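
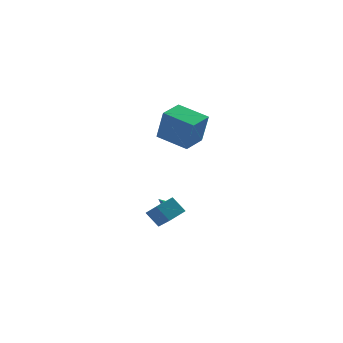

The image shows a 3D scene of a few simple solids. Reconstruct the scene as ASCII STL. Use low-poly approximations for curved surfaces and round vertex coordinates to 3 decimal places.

solid 
facet normal -0.835 -0.482 -0.267
outer loop
vertex -2.411 -0.243 -2.725
vertex -2.792 1.031 -3.832
vertex -1.77 -0.847 -3.64
endloop
endfacet
facet normal 0.220 -0.736 0.640
outer loop
vertex -0.668 -0.211 -3.288
vertex -2.411 -0.243 -2.725
vertex -1.77 -0.847 -3.64
endloop
endfacet
facet normal -0.835 -0.482 -0.267
outer loop
vertex -1.77 -0.847 -3.64
vertex -2.792 1.031 -3.832
vertex -2.151 0.427 -4.747
endloop
endfacet
facet normal 0.505 -0.475 -0.721
outer loop
vertex -2.151 0.427 -4.747
vertex -0.668 -0.211 -3.288
vertex -1.77 -0.847 -3.64
endloop
endfacet
facet normal -0.505 0.475 0.721
outer loop
vertex -2.411 -0.243 -2.725
vertex -1.69 1.667 -3.48
vertex -2.792 1.031 -3.832
endloop
endfacet
facet normal 0.220 -0.736 0.640
outer loop
vertex -1.309 0.393 -2.373
vertex -2.411 -0.243 -2.725
vertex -0.668 -0.211 -3.288
endloop
endfacet
facet normal -0.505 0.475 0.721
outer loop
vertex -1.309 0.393 -2.373
vertex -1.69 1.667 -3.48
vertex -2.411 -0.243 -2.725
endloop
endfacet
facet normal -0.220 0.736 -0.640
outer loop
vertex -2.792 1.031 -3.832
vertex -1.69 1.667 -3.48
vertex -2.151 0.427 -4.747
endloop
endfacet
facet normal 0.505 -0.475 -0.721
outer loop
vertex -1.049 1.063 -4.395
vertex -0.668 -0.211 -3.288
vertex -2.151 0.427 -4.747
endloop
endfacet
facet normal -0.220 0.736 -0.640
outer loop
vertex -2.151 0.427 -4.747
vertex -1.69 1.667 -3.48
vertex -1.049 1.063 -4.395
endloop
endfacet
facet normal 0.835 0.482 0.267
outer loop
vertex -1.049 1.063 -4.395
vertex -1.309 0.393 -2.373
vertex -0.668 -0.211 -3.288
endloop
endfacet
facet normal 0.835 0.482 0.267
outer loop
vertex -1.69 1.667 -3.48
vertex -1.309 0.393 -2.373
vertex -1.049 1.063 -4.395
endloop
endfacet
facet normal -0.688 0.684 0.244
outer loop
vertex -2.038 -0.385 4.994
vertex -0.862 0.769 5.074
vertex -2.329 0.054 2.94
endloop
endfacet
facet normal -0.713 -0.700 -0.049
outer loop
vertex -0.878 -1.389 2.426
vertex -2.038 -0.385 4.994
vertex -2.329 0.054 2.94
endloop
endfacet
facet normal -0.687 0.684 0.243
outer loop
vertex -2.329 0.054 2.94
vertex -0.862 0.769 5.074
vertex -1.152 1.208 3.02
endloop
endfacet
facet normal -0.137 0.207 -0.969
outer loop
vertex -1.152 1.208 3.02
vertex -0.878 -1.389 2.426
vertex -2.329 0.054 2.94
endloop
endfacet
facet normal 0.137 -0.207 0.969
outer loop
vertex -2.038 -0.385 4.994
vertex 0.589 -0.674 4.56
vertex -0.862 0.769 5.074
endloop
endfacet
facet normal -0.713 -0.699 -0.049
outer loop
vertex -0.588 -1.828 4.48
vertex -2.038 -0.385 4.994
vertex -0.878 -1.389 2.426
endloop
endfacet
facet normal 0.137 -0.207 0.969
outer loop
vertex -0.588 -1.828 4.48
vertex 0.589 -0.674 4.56
vertex -2.038 -0.385 4.994
endloop
endfacet
facet normal 0.713 0.700 0.049
outer loop
vertex -0.862 0.769 5.074
vertex 0.589 -0.674 4.56
vertex -1.152 1.208 3.02
endloop
endfacet
facet normal -0.137 0.207 -0.969
outer loop
vertex 0.298 -0.235 2.506
vertex -0.878 -1.389 2.426
vertex -1.152 1.208 3.02
endloop
endfacet
facet normal 0.713 0.699 0.048
outer loop
vertex -1.152 1.208 3.02
vertex 0.589 -0.674 4.56
vertex 0.298 -0.235 2.506
endloop
endfacet
facet normal 0.688 -0.684 -0.243
outer loop
vertex 0.298 -0.235 2.506
vertex -0.588 -1.828 4.48
vertex -0.878 -1.389 2.426
endloop
endfacet
facet normal 0.687 -0.684 -0.244
outer loop
vertex 0.589 -0.674 4.56
vertex -0.588 -1.828 4.48
vertex 0.298 -0.235 2.506
endloop
endfacet
facet normal 0.628 -0.526 -0.574
outer loop
vertex -0.712 2.396 -4.192
vertex -1.017 2.001 -4.164
vertex -0.972 2.392 -4.473
endloop
endfacet
facet normal 0.098 0.990 -0.104
outer loop
vertex -0.712 2.396 -4.192
vertex -0.972 2.392 -4.473
vertex -1.683 2.559 -3.556
endloop
endfacet
facet normal 0.629 -0.525 -0.573
outer loop
vertex -0.972 2.392 -4.473
vertex -1.017 2.001 -4.164
vertex -1.258 2.159 -4.573
endloop
endfacet
facet normal -0.445 0.754 -0.483
outer loop
vertex -0.972 2.392 -4.473
vertex -1.258 2.159 -4.573
vertex -1.683 2.559 -3.556
endloop
endfacet
facet normal 0.627 -0.527 -0.573
outer loop
vertex -1.258 2.159 -4.573
vertex -1.017 2.001 -4.164
vertex -1.404 1.833 -4.433
endloop
endfacet
facet normal -0.873 0.201 -0.444
outer loop
vertex -1.258 2.159 -4.573
vertex -1.404 1.833 -4.433
vertex -1.683 2.559 -3.556
endloop
endfacet
facet normal 0.627 -0.527 -0.574
outer loop
vertex -1.404 1.833 -4.433
vertex -1.017 2.001 -4.164
vertex -1.323 1.606 -4.136
endloop
endfacet
facet normal -0.937 -0.348 -0.010
outer loop
vertex -1.404 1.833 -4.433
vertex -1.323 1.606 -4.136
vertex -1.683 2.559 -3.556
endloop
endfacet
facet normal 0.628 -0.527 -0.573
outer loop
vertex -1.323 1.606 -4.136
vertex -1.017 2.001 -4.164
vertex -1.063 1.61 -3.855
endloop
endfacet
facet normal -0.600 -0.569 0.563
outer loop
vertex -1.323 1.606 -4.136
vertex -1.063 1.61 -3.855
vertex -1.683 2.559 -3.556
endloop
endfacet
facet normal 0.627 -0.527 -0.573
outer loop
vertex -1.063 1.61 -3.855
vertex -1.017 2.001 -4.164
vertex -0.776 1.843 -3.755
endloop
endfacet
facet normal -0.057 -0.334 0.941
outer loop
vertex -1.063 1.61 -3.855
vertex -0.776 1.843 -3.755
vertex -1.683 2.559 -3.556
endloop
endfacet
facet normal 0.628 -0.526 -0.573
outer loop
vertex -0.776 1.843 -3.755
vertex -1.017 2.001 -4.164
vertex -0.631 2.169 -3.895
endloop
endfacet
facet normal 0.372 0.221 0.901
outer loop
vertex -0.776 1.843 -3.755
vertex -0.631 2.169 -3.895
vertex -1.683 2.559 -3.556
endloop
endfacet
facet normal 0.628 -0.526 -0.573
outer loop
vertex -0.631 2.169 -3.895
vertex -1.017 2.001 -4.164
vertex -0.712 2.396 -4.192
endloop
endfacet
facet normal 0.436 0.768 0.468
outer loop
vertex -0.631 2.169 -3.895
vertex -0.712 2.396 -4.192
vertex -1.683 2.559 -3.556
endloop
endfacet

endsolid


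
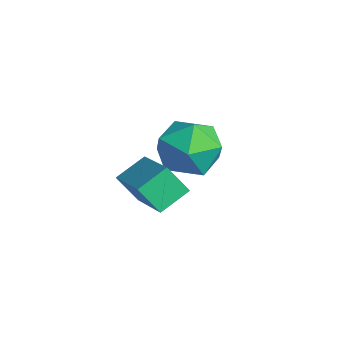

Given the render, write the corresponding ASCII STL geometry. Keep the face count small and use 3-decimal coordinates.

solid 
facet normal -0.388 -0.469 0.793
outer loop
vertex 1.724 0.927 2.211
vertex 0.157 0.988 1.48
vertex 1.89 0.062 1.781
endloop
endfacet
facet normal 0.906 -0.036 0.422
outer loop
vertex 2.263 0.512 1.02
vertex 1.724 0.927 2.211
vertex 1.89 0.062 1.781
endloop
endfacet
facet normal -0.388 -0.469 0.793
outer loop
vertex 1.89 0.062 1.781
vertex 0.157 0.988 1.48
vertex 0.324 0.123 1.05
endloop
endfacet
facet normal 0.170 -0.883 -0.438
outer loop
vertex 0.324 0.123 1.05
vertex 2.263 0.512 1.02
vertex 1.89 0.062 1.781
endloop
endfacet
facet normal -0.170 0.883 0.438
outer loop
vertex 1.724 0.927 2.211
vertex 0.53 1.438 0.719
vertex 0.157 0.988 1.48
endloop
endfacet
facet normal 0.906 -0.035 0.422
outer loop
vertex 2.096 1.377 1.45
vertex 1.724 0.927 2.211
vertex 2.263 0.512 1.02
endloop
endfacet
facet normal -0.170 0.882 0.439
outer loop
vertex 2.096 1.377 1.45
vertex 0.53 1.438 0.719
vertex 1.724 0.927 2.211
endloop
endfacet
facet normal -0.905 0.035 -0.423
outer loop
vertex 0.157 0.988 1.48
vertex 0.53 1.438 0.719
vertex 0.324 0.123 1.05
endloop
endfacet
facet normal 0.170 -0.882 -0.439
outer loop
vertex 0.696 0.573 0.289
vertex 2.263 0.512 1.02
vertex 0.324 0.123 1.05
endloop
endfacet
facet normal -0.906 0.036 -0.422
outer loop
vertex 0.324 0.123 1.05
vertex 0.53 1.438 0.719
vertex 0.696 0.573 0.289
endloop
endfacet
facet normal 0.388 0.469 -0.793
outer loop
vertex 0.696 0.573 0.289
vertex 2.096 1.377 1.45
vertex 2.263 0.512 1.02
endloop
endfacet
facet normal 0.389 0.469 -0.793
outer loop
vertex 0.53 1.438 0.719
vertex 2.096 1.377 1.45
vertex 0.696 0.573 0.289
endloop
endfacet
facet normal 0.213 0.975 0.067
outer loop
vertex -1.087 3.692 -0.322
vertex -1.562 3.731 0.615
vertex -0.535 3.511 0.555
endloop
endfacet
facet normal 0.708 0.632 -0.315
outer loop
vertex -1.087 3.692 -0.322
vertex -0.535 3.511 0.555
vertex -0.38 2.913 -0.296
endloop
endfacet
facet normal 0.382 0.318 -0.868
outer loop
vertex -1.087 3.692 -0.322
vertex -0.38 2.913 -0.296
vertex -1.311 2.763 -0.761
endloop
endfacet
facet normal -0.314 0.466 -0.827
outer loop
vertex -1.087 3.692 -0.322
vertex -1.311 2.763 -0.761
vertex -2.041 3.269 -0.198
endloop
endfacet
facet normal -0.419 0.873 -0.249
outer loop
vertex -1.087 3.692 -0.322
vertex -2.041 3.269 -0.198
vertex -1.562 3.731 0.615
endloop
endfacet
facet normal 0.988 0.120 0.096
outer loop
vertex -0.38 2.913 -0.296
vertex -0.535 3.511 0.555
vertex -0.419 2.471 0.658
endloop
endfacet
facet normal 0.186 0.675 0.713
outer loop
vertex -0.535 3.511 0.555
vertex -1.562 3.731 0.615
vertex -1.149 2.977 1.221
endloop
endfacet
facet normal -0.836 0.510 0.202
outer loop
vertex -1.562 3.731 0.615
vertex -2.041 3.269 -0.198
vertex -2.08 2.827 0.756
endloop
endfacet
facet normal -0.666 -0.147 -0.732
outer loop
vertex -2.041 3.269 -0.198
vertex -1.311 2.763 -0.761
vertex -1.925 2.229 -0.095
endloop
endfacet
facet normal 0.461 -0.389 -0.798
outer loop
vertex -1.311 2.763 -0.761
vertex -0.38 2.913 -0.296
vertex -0.898 2.009 -0.155
endloop
endfacet
facet normal 0.314 -0.466 0.827
outer loop
vertex -1.373 2.048 0.782
vertex -0.419 2.471 0.658
vertex -1.149 2.977 1.221
endloop
endfacet
facet normal -0.382 -0.318 0.868
outer loop
vertex -1.373 2.048 0.782
vertex -1.149 2.977 1.221
vertex -2.08 2.827 0.756
endloop
endfacet
facet normal -0.708 -0.632 0.315
outer loop
vertex -1.373 2.048 0.782
vertex -2.08 2.827 0.756
vertex -1.925 2.229 -0.095
endloop
endfacet
facet normal -0.213 -0.975 -0.067
outer loop
vertex -1.373 2.048 0.782
vertex -1.925 2.229 -0.095
vertex -0.898 2.009 -0.155
endloop
endfacet
facet normal 0.419 -0.873 0.249
outer loop
vertex -1.373 2.048 0.782
vertex -0.898 2.009 -0.155
vertex -0.419 2.471 0.658
endloop
endfacet
facet normal 0.666 0.147 0.732
outer loop
vertex -1.149 2.977 1.221
vertex -0.419 2.471 0.658
vertex -0.535 3.511 0.555
endloop
endfacet
facet normal -0.461 0.389 0.798
outer loop
vertex -2.08 2.827 0.756
vertex -1.149 2.977 1.221
vertex -1.562 3.731 0.615
endloop
endfacet
facet normal -0.988 -0.120 -0.096
outer loop
vertex -1.925 2.229 -0.095
vertex -2.08 2.827 0.756
vertex -2.041 3.269 -0.198
endloop
endfacet
facet normal -0.186 -0.675 -0.713
outer loop
vertex -0.898 2.009 -0.155
vertex -1.925 2.229 -0.095
vertex -1.311 2.763 -0.761
endloop
endfacet
facet normal 0.836 -0.510 -0.202
outer loop
vertex -0.419 2.471 0.658
vertex -0.898 2.009 -0.155
vertex -0.38 2.913 -0.296
endloop
endfacet

endsolid


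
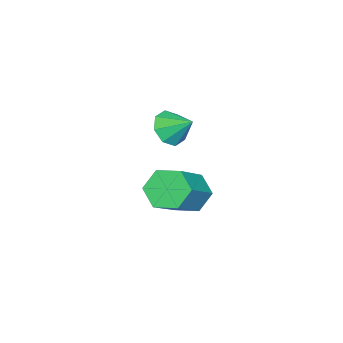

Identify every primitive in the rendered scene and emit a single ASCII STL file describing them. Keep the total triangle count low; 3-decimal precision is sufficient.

solid 
facet normal -0.136 -0.801 -0.583
outer loop
vertex -3.501 1.421 -0.542
vertex -3.9 1.051 0.059
vertex -4.11 1.535 -0.556
endloop
endfacet
facet normal 0.179 0.912 -0.370
outer loop
vertex -3.501 1.421 -0.542
vertex -4.11 1.535 -0.556
vertex -3.74 1.989 0.741
endloop
endfacet
facet normal -0.137 -0.801 -0.583
outer loop
vertex -4.11 1.535 -0.556
vertex -3.9 1.051 0.059
vertex -4.596 1.366 -0.21
endloop
endfacet
facet normal -0.437 0.881 -0.184
outer loop
vertex -4.11 1.535 -0.556
vertex -4.596 1.366 -0.21
vertex -3.74 1.989 0.741
endloop
endfacet
facet normal -0.137 -0.801 -0.583
outer loop
vertex -4.596 1.366 -0.21
vertex -3.9 1.051 0.059
vertex -4.674 1.013 0.293
endloop
endfacet
facet normal -0.754 0.587 0.295
outer loop
vertex -4.596 1.366 -0.21
vertex -4.674 1.013 0.293
vertex -3.74 1.989 0.741
endloop
endfacet
facet normal -0.137 -0.800 -0.583
outer loop
vertex -4.674 1.013 0.293
vertex -3.9 1.051 0.059
vertex -4.299 0.682 0.659
endloop
endfacet
facet normal -0.587 0.202 0.784
outer loop
vertex -4.674 1.013 0.293
vertex -4.299 0.682 0.659
vertex -3.74 1.989 0.741
endloop
endfacet
facet normal -0.135 -0.801 -0.583
outer loop
vertex -4.299 0.682 0.659
vertex -3.9 1.051 0.059
vertex -3.689 0.568 0.674
endloop
endfacet
facet normal -0.034 -0.048 0.998
outer loop
vertex -4.299 0.682 0.659
vertex -3.689 0.568 0.674
vertex -3.74 1.989 0.741
endloop
endfacet
facet normal -0.136 -0.801 -0.583
outer loop
vertex -3.689 0.568 0.674
vertex -3.9 1.051 0.059
vertex -3.203 0.737 0.328
endloop
endfacet
facet normal 0.584 -0.017 0.812
outer loop
vertex -3.689 0.568 0.674
vertex -3.203 0.737 0.328
vertex -3.74 1.989 0.741
endloop
endfacet
facet normal -0.136 -0.801 -0.583
outer loop
vertex -3.203 0.737 0.328
vertex -3.9 1.051 0.059
vertex -3.125 1.09 -0.175
endloop
endfacet
facet normal 0.901 0.276 0.334
outer loop
vertex -3.203 0.737 0.328
vertex -3.125 1.09 -0.175
vertex -3.74 1.989 0.741
endloop
endfacet
facet normal -0.136 -0.801 -0.583
outer loop
vertex -3.125 1.09 -0.175
vertex -3.9 1.051 0.059
vertex -3.501 1.421 -0.542
endloop
endfacet
facet normal 0.734 0.661 -0.156
outer loop
vertex -3.125 1.09 -0.175
vertex -3.501 1.421 -0.542
vertex -3.74 1.989 0.741
endloop
endfacet
facet normal -0.794 0.031 -0.607
outer loop
vertex -0.671 3.501 -1.49
vertex -1.085 2.933 -0.977
vertex -1.163 3.788 -0.832
endloop
endfacet
facet normal 0.224 0.944 -0.244
outer loop
vertex -0.671 3.501 -1.49
vertex -1.163 3.788 -0.832
vertex 1.02 3.434 -0.196
endloop
endfacet
facet normal 0.224 0.944 -0.244
outer loop
vertex 1.02 3.434 -0.196
vertex -1.163 3.788 -0.832
vertex 0.528 3.721 0.462
endloop
endfacet
facet normal 0.794 -0.032 0.607
outer loop
vertex 1.02 3.434 -0.196
vertex 0.528 3.721 0.462
vertex 0.605 2.867 0.317
endloop
endfacet
facet normal -0.794 0.031 -0.607
outer loop
vertex -1.163 3.788 -0.832
vertex -1.085 2.933 -0.977
vertex -1.577 3.22 -0.319
endloop
endfacet
facet normal -0.378 0.757 0.533
outer loop
vertex -1.163 3.788 -0.832
vertex -1.577 3.22 -0.319
vertex 0.528 3.721 0.462
endloop
endfacet
facet normal -0.378 0.757 0.533
outer loop
vertex 0.528 3.721 0.462
vertex -1.577 3.22 -0.319
vertex 0.113 3.153 0.975
endloop
endfacet
facet normal 0.794 -0.032 0.607
outer loop
vertex 0.528 3.721 0.462
vertex 0.113 3.153 0.975
vertex 0.605 2.867 0.317
endloop
endfacet
facet normal -0.794 0.032 -0.607
outer loop
vertex -1.577 3.22 -0.319
vertex -1.085 2.933 -0.977
vertex -1.5 2.366 -0.464
endloop
endfacet
facet normal -0.602 -0.186 0.777
outer loop
vertex -1.577 3.22 -0.319
vertex -1.5 2.366 -0.464
vertex 0.113 3.153 0.975
endloop
endfacet
facet normal -0.602 -0.187 0.777
outer loop
vertex 0.113 3.153 0.975
vertex -1.5 2.366 -0.464
vertex 0.191 2.299 0.83
endloop
endfacet
facet normal 0.794 -0.031 0.607
outer loop
vertex 0.113 3.153 0.975
vertex 0.191 2.299 0.83
vertex 0.605 2.867 0.317
endloop
endfacet
facet normal -0.794 0.032 -0.607
outer loop
vertex -1.5 2.366 -0.464
vertex -1.085 2.933 -0.977
vertex -1.008 2.079 -1.122
endloop
endfacet
facet normal -0.224 -0.944 0.244
outer loop
vertex -1.5 2.366 -0.464
vertex -1.008 2.079 -1.122
vertex 0.191 2.299 0.83
endloop
endfacet
facet normal -0.224 -0.944 0.244
outer loop
vertex 0.191 2.299 0.83
vertex -1.008 2.079 -1.122
vertex 0.683 2.012 0.172
endloop
endfacet
facet normal 0.794 -0.031 0.607
outer loop
vertex 0.191 2.299 0.83
vertex 0.683 2.012 0.172
vertex 0.605 2.867 0.317
endloop
endfacet
facet normal -0.794 0.032 -0.607
outer loop
vertex -1.008 2.079 -1.122
vertex -1.085 2.933 -0.977
vertex -0.593 2.647 -1.635
endloop
endfacet
facet normal 0.378 -0.757 -0.533
outer loop
vertex -1.008 2.079 -1.122
vertex -0.593 2.647 -1.635
vertex 0.683 2.012 0.172
endloop
endfacet
facet normal 0.378 -0.757 -0.533
outer loop
vertex 0.683 2.012 0.172
vertex -0.593 2.647 -1.635
vertex 1.097 2.58 -0.341
endloop
endfacet
facet normal 0.794 -0.031 0.607
outer loop
vertex 0.683 2.012 0.172
vertex 1.097 2.58 -0.341
vertex 0.605 2.867 0.317
endloop
endfacet
facet normal -0.794 0.031 -0.607
outer loop
vertex -0.593 2.647 -1.635
vertex -1.085 2.933 -0.977
vertex -0.671 3.501 -1.49
endloop
endfacet
facet normal 0.602 0.187 -0.776
outer loop
vertex -0.593 2.647 -1.635
vertex -0.671 3.501 -1.49
vertex 1.097 2.58 -0.341
endloop
endfacet
facet normal 0.602 0.186 -0.777
outer loop
vertex 1.097 2.58 -0.341
vertex -0.671 3.501 -1.49
vertex 1.02 3.434 -0.196
endloop
endfacet
facet normal 0.794 -0.032 0.607
outer loop
vertex 1.097 2.58 -0.341
vertex 1.02 3.434 -0.196
vertex 0.605 2.867 0.317
endloop
endfacet

endsolid


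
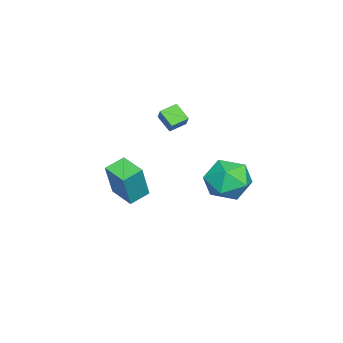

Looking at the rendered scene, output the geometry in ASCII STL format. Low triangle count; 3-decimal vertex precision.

solid 
facet normal -0.771 -0.509 0.383
outer loop
vertex -0.857 3.135 -0.61
vertex -0.322 2.061 -0.962
vertex -0.078 2.54 0.167
endloop
endfacet
facet normal -0.664 0.098 0.741
outer loop
vertex -0.857 3.135 -0.61
vertex -0.078 2.54 0.167
vertex -0.019 3.785 0.055
endloop
endfacet
facet normal -0.717 0.639 0.278
outer loop
vertex -0.857 3.135 -0.61
vertex -0.019 3.785 0.055
vertex -0.226 4.075 -1.144
endloop
endfacet
facet normal -0.856 0.367 -0.366
outer loop
vertex -0.857 3.135 -0.61
vertex -0.226 4.075 -1.144
vertex -0.414 3.009 -1.773
endloop
endfacet
facet normal -0.889 -0.344 -0.301
outer loop
vertex -0.857 3.135 -0.61
vertex -0.414 3.009 -1.773
vertex -0.322 2.061 -0.962
endloop
endfacet
facet normal 0.002 0.089 0.996
outer loop
vertex -0.019 3.785 0.055
vertex -0.078 2.54 0.167
vertex 1.034 3.111 0.113
endloop
endfacet
facet normal -0.171 -0.893 0.416
outer loop
vertex -0.078 2.54 0.167
vertex -0.322 2.061 -0.962
vertex 0.846 2.045 -0.516
endloop
endfacet
facet normal -0.363 -0.626 -0.690
outer loop
vertex -0.322 2.061 -0.962
vertex -0.414 3.009 -1.773
vertex 0.639 2.335 -1.715
endloop
endfacet
facet normal -0.307 0.523 -0.795
outer loop
vertex -0.414 3.009 -1.773
vertex -0.226 4.075 -1.144
vertex 0.698 3.58 -1.827
endloop
endfacet
facet normal -0.081 0.965 0.248
outer loop
vertex -0.226 4.075 -1.144
vertex -0.019 3.785 0.055
vertex 0.942 4.059 -0.698
endloop
endfacet
facet normal 0.856 -0.367 0.366
outer loop
vertex 1.477 2.985 -1.05
vertex 1.034 3.111 0.113
vertex 0.846 2.045 -0.516
endloop
endfacet
facet normal 0.717 -0.639 -0.278
outer loop
vertex 1.477 2.985 -1.05
vertex 0.846 2.045 -0.516
vertex 0.639 2.335 -1.715
endloop
endfacet
facet normal 0.664 -0.098 -0.741
outer loop
vertex 1.477 2.985 -1.05
vertex 0.639 2.335 -1.715
vertex 0.698 3.58 -1.827
endloop
endfacet
facet normal 0.771 0.509 -0.383
outer loop
vertex 1.477 2.985 -1.05
vertex 0.698 3.58 -1.827
vertex 0.942 4.059 -0.698
endloop
endfacet
facet normal 0.889 0.344 0.301
outer loop
vertex 1.477 2.985 -1.05
vertex 0.942 4.059 -0.698
vertex 1.034 3.111 0.113
endloop
endfacet
facet normal 0.307 -0.523 0.795
outer loop
vertex 0.846 2.045 -0.516
vertex 1.034 3.111 0.113
vertex -0.078 2.54 0.167
endloop
endfacet
facet normal 0.081 -0.965 -0.248
outer loop
vertex 0.639 2.335 -1.715
vertex 0.846 2.045 -0.516
vertex -0.322 2.061 -0.962
endloop
endfacet
facet normal -0.002 -0.089 -0.996
outer loop
vertex 0.698 3.58 -1.827
vertex 0.639 2.335 -1.715
vertex -0.414 3.009 -1.773
endloop
endfacet
facet normal 0.171 0.893 -0.416
outer loop
vertex 0.942 4.059 -0.698
vertex 0.698 3.58 -1.827
vertex -0.226 4.075 -1.144
endloop
endfacet
facet normal 0.363 0.626 0.690
outer loop
vertex 1.034 3.111 0.113
vertex 0.942 4.059 -0.698
vertex -0.019 3.785 0.055
endloop
endfacet
facet normal -0.651 0.704 0.286
outer loop
vertex -2.984 -0.229 1.524
vertex -2.386 0.032 2.242
vertex -2.526 0.449 0.898
endloop
endfacet
facet normal -0.616 -0.268 -0.741
outer loop
vertex -1.934 -0.192 0.638
vertex -2.984 -0.229 1.524
vertex -2.526 0.449 0.898
endloop
endfacet
facet normal -0.650 0.704 0.286
outer loop
vertex -2.526 0.449 0.898
vertex -2.386 0.032 2.242
vertex -1.928 0.709 1.616
endloop
endfacet
facet normal 0.445 0.657 -0.608
outer loop
vertex -1.928 0.709 1.616
vertex -1.934 -0.192 0.638
vertex -2.526 0.449 0.898
endloop
endfacet
facet normal -0.444 -0.657 0.609
outer loop
vertex -2.984 -0.229 1.524
vertex -1.794 -0.609 1.982
vertex -2.386 0.032 2.242
endloop
endfacet
facet normal -0.616 -0.269 -0.741
outer loop
vertex -2.392 -0.869 1.264
vertex -2.984 -0.229 1.524
vertex -1.934 -0.192 0.638
endloop
endfacet
facet normal -0.444 -0.658 0.608
outer loop
vertex -2.392 -0.869 1.264
vertex -1.794 -0.609 1.982
vertex -2.984 -0.229 1.524
endloop
endfacet
facet normal 0.616 0.268 0.741
outer loop
vertex -2.386 0.032 2.242
vertex -1.794 -0.609 1.982
vertex -1.928 0.709 1.616
endloop
endfacet
facet normal 0.444 0.658 -0.609
outer loop
vertex -1.336 0.069 1.356
vertex -1.934 -0.192 0.638
vertex -1.928 0.709 1.616
endloop
endfacet
facet normal 0.616 0.268 0.741
outer loop
vertex -1.928 0.709 1.616
vertex -1.794 -0.609 1.982
vertex -1.336 0.069 1.356
endloop
endfacet
facet normal 0.650 -0.704 -0.286
outer loop
vertex -1.336 0.069 1.356
vertex -2.392 -0.869 1.264
vertex -1.934 -0.192 0.638
endloop
endfacet
facet normal 0.650 -0.704 -0.287
outer loop
vertex -1.794 -0.609 1.982
vertex -2.392 -0.869 1.264
vertex -1.336 0.069 1.356
endloop
endfacet
facet normal -0.736 0.607 0.301
outer loop
vertex -3.969 -2.972 -2.665
vertex -3.117 -1.832 -2.88
vertex -4.677 -2.825 -4.69
endloop
endfacet
facet normal -0.591 -0.793 0.149
outer loop
vertex -3.823 -3.528 -5.04
vertex -3.969 -2.972 -2.665
vertex -4.677 -2.825 -4.69
endloop
endfacet
facet normal -0.736 0.606 0.302
outer loop
vertex -4.677 -2.825 -4.69
vertex -3.117 -1.832 -2.88
vertex -3.825 -1.684 -4.905
endloop
endfacet
facet normal -0.329 0.069 -0.942
outer loop
vertex -3.825 -1.684 -4.905
vertex -3.823 -3.528 -5.04
vertex -4.677 -2.825 -4.69
endloop
endfacet
facet normal 0.329 -0.069 0.942
outer loop
vertex -3.969 -2.972 -2.665
vertex -2.263 -2.535 -3.23
vertex -3.117 -1.832 -2.88
endloop
endfacet
facet normal -0.592 -0.792 0.149
outer loop
vertex -3.115 -3.676 -3.015
vertex -3.969 -2.972 -2.665
vertex -3.823 -3.528 -5.04
endloop
endfacet
facet normal 0.329 -0.069 0.942
outer loop
vertex -3.115 -3.676 -3.015
vertex -2.263 -2.535 -3.23
vertex -3.969 -2.972 -2.665
endloop
endfacet
facet normal 0.591 0.793 -0.149
outer loop
vertex -3.117 -1.832 -2.88
vertex -2.263 -2.535 -3.23
vertex -3.825 -1.684 -4.905
endloop
endfacet
facet normal -0.329 0.069 -0.942
outer loop
vertex -2.971 -2.388 -5.255
vertex -3.823 -3.528 -5.04
vertex -3.825 -1.684 -4.905
endloop
endfacet
facet normal 0.592 0.792 -0.149
outer loop
vertex -3.825 -1.684 -4.905
vertex -2.263 -2.535 -3.23
vertex -2.971 -2.388 -5.255
endloop
endfacet
facet normal 0.736 -0.607 -0.302
outer loop
vertex -2.971 -2.388 -5.255
vertex -3.115 -3.676 -3.015
vertex -3.823 -3.528 -5.04
endloop
endfacet
facet normal 0.736 -0.606 -0.301
outer loop
vertex -2.263 -2.535 -3.23
vertex -3.115 -3.676 -3.015
vertex -2.971 -2.388 -5.255
endloop
endfacet

endsolid


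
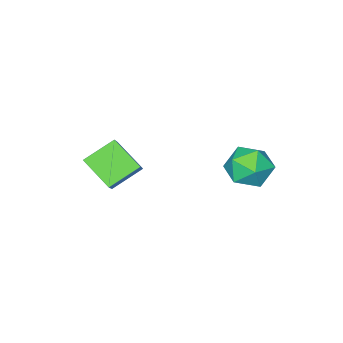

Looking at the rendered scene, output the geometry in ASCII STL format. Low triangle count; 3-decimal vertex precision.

solid 
facet normal 0.040 0.999 -0.033
outer loop
vertex -1.79 4.248 -2.134
vertex -2.566 4.307 -1.292
vertex -1.448 4.27 -1.04
endloop
endfacet
facet normal 0.666 0.712 -0.223
outer loop
vertex -1.79 4.248 -2.134
vertex -1.448 4.27 -1.04
vertex -0.941 3.562 -1.785
endloop
endfacet
facet normal 0.552 0.285 -0.784
outer loop
vertex -1.79 4.248 -2.134
vertex -0.941 3.562 -1.785
vertex -1.745 3.162 -2.497
endloop
endfacet
facet normal -0.144 0.308 -0.940
outer loop
vertex -1.79 4.248 -2.134
vertex -1.745 3.162 -2.497
vertex -2.749 3.622 -2.192
endloop
endfacet
facet normal -0.460 0.749 -0.477
outer loop
vertex -1.79 4.248 -2.134
vertex -2.749 3.622 -2.192
vertex -2.566 4.307 -1.292
endloop
endfacet
facet normal 0.897 0.308 0.318
outer loop
vertex -0.941 3.562 -1.785
vertex -1.448 4.27 -1.04
vertex -1.191 3.198 -0.728
endloop
endfacet
facet normal -0.115 0.772 0.626
outer loop
vertex -1.448 4.27 -1.04
vertex -2.566 4.307 -1.292
vertex -2.195 3.658 -0.423
endloop
endfacet
facet normal -0.925 0.368 -0.092
outer loop
vertex -2.566 4.307 -1.292
vertex -2.749 3.622 -2.192
vertex -2.999 3.258 -1.135
endloop
endfacet
facet normal -0.414 -0.344 -0.843
outer loop
vertex -2.749 3.622 -2.192
vertex -1.745 3.162 -2.497
vertex -2.492 2.55 -1.88
endloop
endfacet
facet normal 0.712 -0.382 -0.589
outer loop
vertex -1.745 3.162 -2.497
vertex -0.941 3.562 -1.785
vertex -1.374 2.513 -1.628
endloop
endfacet
facet normal 0.144 -0.308 0.940
outer loop
vertex -2.15 2.572 -0.786
vertex -1.191 3.198 -0.728
vertex -2.195 3.658 -0.423
endloop
endfacet
facet normal -0.552 -0.285 0.784
outer loop
vertex -2.15 2.572 -0.786
vertex -2.195 3.658 -0.423
vertex -2.999 3.258 -1.135
endloop
endfacet
facet normal -0.666 -0.712 0.223
outer loop
vertex -2.15 2.572 -0.786
vertex -2.999 3.258 -1.135
vertex -2.492 2.55 -1.88
endloop
endfacet
facet normal -0.040 -0.999 0.033
outer loop
vertex -2.15 2.572 -0.786
vertex -2.492 2.55 -1.88
vertex -1.374 2.513 -1.628
endloop
endfacet
facet normal 0.460 -0.749 0.477
outer loop
vertex -2.15 2.572 -0.786
vertex -1.374 2.513 -1.628
vertex -1.191 3.198 -0.728
endloop
endfacet
facet normal 0.414 0.344 0.843
outer loop
vertex -2.195 3.658 -0.423
vertex -1.191 3.198 -0.728
vertex -1.448 4.27 -1.04
endloop
endfacet
facet normal -0.712 0.382 0.589
outer loop
vertex -2.999 3.258 -1.135
vertex -2.195 3.658 -0.423
vertex -2.566 4.307 -1.292
endloop
endfacet
facet normal -0.897 -0.308 -0.318
outer loop
vertex -2.492 2.55 -1.88
vertex -2.999 3.258 -1.135
vertex -2.749 3.622 -2.192
endloop
endfacet
facet normal 0.115 -0.772 -0.626
outer loop
vertex -1.374 2.513 -1.628
vertex -2.492 2.55 -1.88
vertex -1.745 3.162 -2.497
endloop
endfacet
facet normal 0.925 -0.368 0.092
outer loop
vertex -1.191 3.198 -0.728
vertex -1.374 2.513 -1.628
vertex -0.941 3.562 -1.785
endloop
endfacet
facet normal -0.836 0.251 0.488
outer loop
vertex 1.056 -1.429 -0.915
vertex 0.923 0.01 -1.884
vertex 0.246 -2.178 -1.916
endloop
endfacet
facet normal 0.076 -0.827 0.557
outer loop
vertex 1.617 -2.59 -2.716
vertex 1.056 -1.429 -0.915
vertex 0.246 -2.178 -1.916
endloop
endfacet
facet normal -0.836 0.251 0.488
outer loop
vertex 0.246 -2.178 -1.916
vertex 0.923 0.01 -1.884
vertex 0.113 -0.739 -2.885
endloop
endfacet
facet normal -0.543 -0.503 -0.672
outer loop
vertex 0.113 -0.739 -2.885
vertex 1.617 -2.59 -2.716
vertex 0.246 -2.178 -1.916
endloop
endfacet
facet normal 0.543 0.503 0.672
outer loop
vertex 1.056 -1.429 -0.915
vertex 2.294 -0.402 -2.684
vertex 0.923 0.01 -1.884
endloop
endfacet
facet normal 0.076 -0.827 0.557
outer loop
vertex 2.427 -1.841 -1.715
vertex 1.056 -1.429 -0.915
vertex 1.617 -2.59 -2.716
endloop
endfacet
facet normal 0.543 0.503 0.672
outer loop
vertex 2.427 -1.841 -1.715
vertex 2.294 -0.402 -2.684
vertex 1.056 -1.429 -0.915
endloop
endfacet
facet normal -0.076 0.827 -0.557
outer loop
vertex 0.923 0.01 -1.884
vertex 2.294 -0.402 -2.684
vertex 0.113 -0.739 -2.885
endloop
endfacet
facet normal -0.543 -0.503 -0.672
outer loop
vertex 1.484 -1.151 -3.685
vertex 1.617 -2.59 -2.716
vertex 0.113 -0.739 -2.885
endloop
endfacet
facet normal -0.076 0.827 -0.557
outer loop
vertex 0.113 -0.739 -2.885
vertex 2.294 -0.402 -2.684
vertex 1.484 -1.151 -3.685
endloop
endfacet
facet normal 0.836 -0.251 -0.488
outer loop
vertex 1.484 -1.151 -3.685
vertex 2.427 -1.841 -1.715
vertex 1.617 -2.59 -2.716
endloop
endfacet
facet normal 0.836 -0.251 -0.488
outer loop
vertex 2.294 -0.402 -2.684
vertex 2.427 -1.841 -1.715
vertex 1.484 -1.151 -3.685
endloop
endfacet

endsolid


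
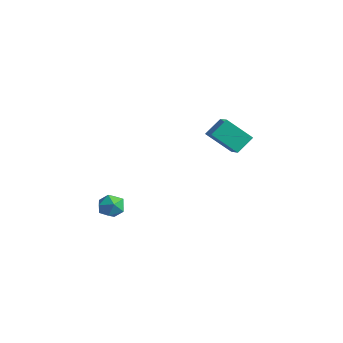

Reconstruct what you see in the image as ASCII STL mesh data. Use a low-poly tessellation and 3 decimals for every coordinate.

solid 
facet normal -0.525 -0.531 0.665
outer loop
vertex -1.995 2.245 0.137
vertex -1.982 3.271 0.967
vertex -3.067 2.669 -0.371
endloop
endfacet
facet normal -0.009 -0.777 -0.629
outer loop
vertex -2.058 3.689 -1.647
vertex -1.995 2.245 0.137
vertex -3.067 2.669 -0.371
endloop
endfacet
facet normal -0.525 -0.531 0.665
outer loop
vertex -3.067 2.669 -0.371
vertex -1.982 3.271 0.967
vertex -3.054 3.695 0.459
endloop
endfacet
facet normal -0.851 0.337 -0.403
outer loop
vertex -3.054 3.695 0.459
vertex -2.058 3.689 -1.647
vertex -3.067 2.669 -0.371
endloop
endfacet
facet normal 0.851 -0.337 0.403
outer loop
vertex -1.995 2.245 0.137
vertex -0.973 4.291 -0.309
vertex -1.982 3.271 0.967
endloop
endfacet
facet normal -0.009 -0.777 -0.629
outer loop
vertex -0.986 3.265 -1.139
vertex -1.995 2.245 0.137
vertex -2.058 3.689 -1.647
endloop
endfacet
facet normal 0.851 -0.337 0.403
outer loop
vertex -0.986 3.265 -1.139
vertex -0.973 4.291 -0.309
vertex -1.995 2.245 0.137
endloop
endfacet
facet normal 0.009 0.777 0.629
outer loop
vertex -1.982 3.271 0.967
vertex -0.973 4.291 -0.309
vertex -3.054 3.695 0.459
endloop
endfacet
facet normal -0.851 0.337 -0.403
outer loop
vertex -2.045 4.715 -0.817
vertex -2.058 3.689 -1.647
vertex -3.054 3.695 0.459
endloop
endfacet
facet normal 0.009 0.777 0.629
outer loop
vertex -3.054 3.695 0.459
vertex -0.973 4.291 -0.309
vertex -2.045 4.715 -0.817
endloop
endfacet
facet normal 0.525 0.531 -0.665
outer loop
vertex -2.045 4.715 -0.817
vertex -0.986 3.265 -1.139
vertex -2.058 3.689 -1.647
endloop
endfacet
facet normal 0.525 0.531 -0.665
outer loop
vertex -0.973 4.291 -0.309
vertex -0.986 3.265 -1.139
vertex -2.045 4.715 -0.817
endloop
endfacet
facet normal 0.406 0.118 0.906
outer loop
vertex -2.892 -2.915 -3.479
vertex -3.377 -3.548 -3.179
vertex -2.607 -3.718 -3.502
endloop
endfacet
facet normal 0.870 0.297 0.394
outer loop
vertex -2.892 -2.915 -3.479
vertex -2.607 -3.718 -3.502
vertex -2.482 -3.202 -4.168
endloop
endfacet
facet normal 0.576 0.817 0.002
outer loop
vertex -2.892 -2.915 -3.479
vertex -2.482 -3.202 -4.168
vertex -3.174 -2.714 -4.257
endloop
endfacet
facet normal -0.070 0.959 0.273
outer loop
vertex -2.892 -2.915 -3.479
vertex -3.174 -2.714 -4.257
vertex -3.727 -2.928 -3.646
endloop
endfacet
facet normal -0.174 0.528 0.831
outer loop
vertex -2.892 -2.915 -3.479
vertex -3.727 -2.928 -3.646
vertex -3.377 -3.548 -3.179
endloop
endfacet
facet normal 0.962 -0.270 -0.029
outer loop
vertex -2.482 -3.202 -4.168
vertex -2.607 -3.718 -3.502
vertex -2.713 -4.012 -4.294
endloop
endfacet
facet normal 0.212 -0.560 0.801
outer loop
vertex -2.607 -3.718 -3.502
vertex -3.377 -3.548 -3.179
vertex -3.266 -4.226 -3.683
endloop
endfacet
facet normal -0.727 0.102 0.679
outer loop
vertex -3.377 -3.548 -3.179
vertex -3.727 -2.928 -3.646
vertex -3.958 -3.738 -3.772
endloop
endfacet
facet normal -0.556 0.801 -0.223
outer loop
vertex -3.727 -2.928 -3.646
vertex -3.174 -2.714 -4.257
vertex -3.833 -3.222 -4.438
endloop
endfacet
facet normal 0.488 0.571 -0.661
outer loop
vertex -3.174 -2.714 -4.257
vertex -2.482 -3.202 -4.168
vertex -3.063 -3.392 -4.761
endloop
endfacet
facet normal 0.070 -0.959 -0.273
outer loop
vertex -3.548 -4.025 -4.461
vertex -2.713 -4.012 -4.294
vertex -3.266 -4.226 -3.683
endloop
endfacet
facet normal -0.576 -0.817 -0.002
outer loop
vertex -3.548 -4.025 -4.461
vertex -3.266 -4.226 -3.683
vertex -3.958 -3.738 -3.772
endloop
endfacet
facet normal -0.870 -0.297 -0.394
outer loop
vertex -3.548 -4.025 -4.461
vertex -3.958 -3.738 -3.772
vertex -3.833 -3.222 -4.438
endloop
endfacet
facet normal -0.406 -0.118 -0.906
outer loop
vertex -3.548 -4.025 -4.461
vertex -3.833 -3.222 -4.438
vertex -3.063 -3.392 -4.761
endloop
endfacet
facet normal 0.174 -0.528 -0.831
outer loop
vertex -3.548 -4.025 -4.461
vertex -3.063 -3.392 -4.761
vertex -2.713 -4.012 -4.294
endloop
endfacet
facet normal 0.556 -0.801 0.223
outer loop
vertex -3.266 -4.226 -3.683
vertex -2.713 -4.012 -4.294
vertex -2.607 -3.718 -3.502
endloop
endfacet
facet normal -0.488 -0.571 0.661
outer loop
vertex -3.958 -3.738 -3.772
vertex -3.266 -4.226 -3.683
vertex -3.377 -3.548 -3.179
endloop
endfacet
facet normal -0.962 0.270 0.029
outer loop
vertex -3.833 -3.222 -4.438
vertex -3.958 -3.738 -3.772
vertex -3.727 -2.928 -3.646
endloop
endfacet
facet normal -0.212 0.560 -0.801
outer loop
vertex -3.063 -3.392 -4.761
vertex -3.833 -3.222 -4.438
vertex -3.174 -2.714 -4.257
endloop
endfacet
facet normal 0.727 -0.102 -0.679
outer loop
vertex -2.713 -4.012 -4.294
vertex -3.063 -3.392 -4.761
vertex -2.482 -3.202 -4.168
endloop
endfacet

endsolid


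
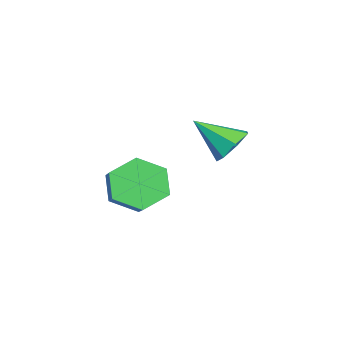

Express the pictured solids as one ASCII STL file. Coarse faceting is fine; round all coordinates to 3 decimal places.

solid 
facet normal -0.790 -0.353 -0.501
outer loop
vertex 0.385 -0.408 -4.644
vertex -0.085 -0.645 -3.735
vertex -0.23 0.299 -4.172
endloop
endfacet
facet normal 0.178 0.649 -0.740
outer loop
vertex 0.385 -0.408 -4.644
vertex -0.23 0.299 -4.172
vertex 1.255 -0.019 -4.093
endloop
endfacet
facet normal 0.178 0.649 -0.740
outer loop
vertex 1.255 -0.019 -4.093
vertex -0.23 0.299 -4.172
vertex 0.639 0.688 -3.621
endloop
endfacet
facet normal 0.790 0.354 0.501
outer loop
vertex 1.255 -0.019 -4.093
vertex 0.639 0.688 -3.621
vertex 0.785 -0.255 -3.185
endloop
endfacet
facet normal -0.791 -0.353 -0.500
outer loop
vertex -0.23 0.299 -4.172
vertex -0.085 -0.645 -3.735
vertex -0.7 0.063 -3.263
endloop
endfacet
facet normal -0.419 0.908 0.019
outer loop
vertex -0.23 0.299 -4.172
vertex -0.7 0.063 -3.263
vertex 0.639 0.688 -3.621
endloop
endfacet
facet normal -0.419 0.908 0.019
outer loop
vertex 0.639 0.688 -3.621
vertex -0.7 0.063 -3.263
vertex 0.169 0.452 -2.713
endloop
endfacet
facet normal 0.790 0.354 0.501
outer loop
vertex 0.639 0.688 -3.621
vertex 0.169 0.452 -2.713
vertex 0.785 -0.255 -3.185
endloop
endfacet
facet normal -0.790 -0.353 -0.501
outer loop
vertex -0.7 0.063 -3.263
vertex -0.085 -0.645 -3.735
vertex -0.555 -0.881 -2.827
endloop
endfacet
facet normal -0.597 0.259 0.759
outer loop
vertex -0.7 0.063 -3.263
vertex -0.555 -0.881 -2.827
vertex 0.169 0.452 -2.713
endloop
endfacet
facet normal -0.597 0.259 0.759
outer loop
vertex 0.169 0.452 -2.713
vertex -0.555 -0.881 -2.827
vertex 0.315 -0.492 -2.276
endloop
endfacet
facet normal 0.790 0.354 0.501
outer loop
vertex 0.169 0.452 -2.713
vertex 0.315 -0.492 -2.276
vertex 0.785 -0.255 -3.185
endloop
endfacet
facet normal -0.790 -0.354 -0.501
outer loop
vertex -0.555 -0.881 -2.827
vertex -0.085 -0.645 -3.735
vertex 0.061 -1.588 -3.299
endloop
endfacet
facet normal -0.178 -0.649 0.740
outer loop
vertex -0.555 -0.881 -2.827
vertex 0.061 -1.588 -3.299
vertex 0.315 -0.492 -2.276
endloop
endfacet
facet normal -0.178 -0.649 0.740
outer loop
vertex 0.315 -0.492 -2.276
vertex 0.061 -1.588 -3.299
vertex 0.93 -1.199 -2.748
endloop
endfacet
facet normal 0.790 0.353 0.501
outer loop
vertex 0.315 -0.492 -2.276
vertex 0.93 -1.199 -2.748
vertex 0.785 -0.255 -3.185
endloop
endfacet
facet normal -0.790 -0.354 -0.501
outer loop
vertex 0.061 -1.588 -3.299
vertex -0.085 -0.645 -3.735
vertex 0.531 -1.352 -4.207
endloop
endfacet
facet normal 0.419 -0.908 -0.019
outer loop
vertex 0.061 -1.588 -3.299
vertex 0.531 -1.352 -4.207
vertex 0.93 -1.199 -2.748
endloop
endfacet
facet normal 0.419 -0.908 -0.019
outer loop
vertex 0.93 -1.199 -2.748
vertex 0.531 -1.352 -4.207
vertex 1.4 -0.963 -3.657
endloop
endfacet
facet normal 0.791 0.353 0.500
outer loop
vertex 0.93 -1.199 -2.748
vertex 1.4 -0.963 -3.657
vertex 0.785 -0.255 -3.185
endloop
endfacet
facet normal -0.790 -0.354 -0.501
outer loop
vertex 0.531 -1.352 -4.207
vertex -0.085 -0.645 -3.735
vertex 0.385 -0.408 -4.644
endloop
endfacet
facet normal 0.597 -0.259 -0.759
outer loop
vertex 0.531 -1.352 -4.207
vertex 0.385 -0.408 -4.644
vertex 1.4 -0.963 -3.657
endloop
endfacet
facet normal 0.597 -0.259 -0.759
outer loop
vertex 1.4 -0.963 -3.657
vertex 0.385 -0.408 -4.644
vertex 1.255 -0.019 -4.093
endloop
endfacet
facet normal 0.790 0.353 0.501
outer loop
vertex 1.4 -0.963 -3.657
vertex 1.255 -0.019 -4.093
vertex 0.785 -0.255 -3.185
endloop
endfacet
facet normal -0.028 0.790 -0.612
outer loop
vertex -2.489 2.114 -2.619
vertex -3.174 1.801 -2.991
vertex -3.126 2.316 -2.329
endloop
endfacet
facet normal 0.454 0.179 0.873
outer loop
vertex -2.489 2.114 -2.619
vertex -3.126 2.316 -2.329
vertex -3.126 0.459 -1.949
endloop
endfacet
facet normal -0.028 0.790 -0.613
outer loop
vertex -3.126 2.316 -2.329
vertex -3.174 1.801 -2.991
vertex -3.799 2.131 -2.537
endloop
endfacet
facet normal -0.337 0.189 0.922
outer loop
vertex -3.126 2.316 -2.329
vertex -3.799 2.131 -2.537
vertex -3.126 0.459 -1.949
endloop
endfacet
facet normal -0.028 0.790 -0.613
outer loop
vertex -3.799 2.131 -2.537
vertex -3.174 1.801 -2.991
vertex -4.002 1.697 -3.087
endloop
endfacet
facet normal -0.866 -0.185 0.465
outer loop
vertex -3.799 2.131 -2.537
vertex -4.002 1.697 -3.087
vertex -3.126 0.459 -1.949
endloop
endfacet
facet normal -0.028 0.790 -0.613
outer loop
vertex -4.002 1.697 -3.087
vertex -3.174 1.801 -2.991
vertex -3.581 1.342 -3.564
endloop
endfacet
facet normal -0.734 -0.662 -0.155
outer loop
vertex -4.002 1.697 -3.087
vertex -3.581 1.342 -3.564
vertex -3.126 0.459 -1.949
endloop
endfacet
facet normal -0.029 0.790 -0.612
outer loop
vertex -3.581 1.342 -3.564
vertex -3.174 1.801 -2.991
vertex -2.854 1.333 -3.61
endloop
endfacet
facet normal -0.041 -0.881 -0.470
outer loop
vertex -3.581 1.342 -3.564
vertex -2.854 1.333 -3.61
vertex -3.126 0.459 -1.949
endloop
endfacet
facet normal -0.028 0.790 -0.612
outer loop
vertex -2.854 1.333 -3.61
vertex -3.174 1.801 -2.991
vertex -2.368 1.676 -3.189
endloop
endfacet
facet normal 0.692 -0.680 -0.244
outer loop
vertex -2.854 1.333 -3.61
vertex -2.368 1.676 -3.189
vertex -3.126 0.459 -1.949
endloop
endfacet
facet normal -0.028 0.790 -0.613
outer loop
vertex -2.368 1.676 -3.189
vertex -3.174 1.801 -2.991
vertex -2.489 2.114 -2.619
endloop
endfacet
facet normal 0.912 -0.208 0.353
outer loop
vertex -2.368 1.676 -3.189
vertex -2.489 2.114 -2.619
vertex -3.126 0.459 -1.949
endloop
endfacet

endsolid


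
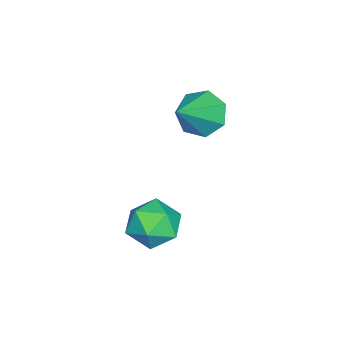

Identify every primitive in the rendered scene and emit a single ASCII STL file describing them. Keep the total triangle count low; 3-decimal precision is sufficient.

solid 
facet normal -0.782 0.174 -0.599
outer loop
vertex -1.416 -3.453 1.496
vertex -1.814 -3.038 2.136
vertex -1.285 -2.719 1.538
endloop
endfacet
facet normal 0.864 -0.126 -0.488
outer loop
vertex -1.416 -3.453 1.496
vertex -1.285 -2.719 1.538
vertex -0.446 -3.342 3.184
endloop
endfacet
facet normal -0.782 0.174 -0.599
outer loop
vertex -1.285 -2.719 1.538
vertex -1.814 -3.038 2.136
vertex -1.552 -2.226 2.03
endloop
endfacet
facet normal 0.783 0.597 -0.173
outer loop
vertex -1.285 -2.719 1.538
vertex -1.552 -2.226 2.03
vertex -0.446 -3.342 3.184
endloop
endfacet
facet normal -0.781 0.174 -0.599
outer loop
vertex -1.552 -2.226 2.03
vertex -1.814 -3.038 2.136
vertex -2.017 -2.344 2.602
endloop
endfacet
facet normal 0.352 0.818 0.455
outer loop
vertex -1.552 -2.226 2.03
vertex -2.017 -2.344 2.602
vertex -0.446 -3.342 3.184
endloop
endfacet
facet normal -0.781 0.174 -0.599
outer loop
vertex -2.017 -2.344 2.602
vertex -1.814 -3.038 2.136
vertex -2.329 -2.985 2.823
endloop
endfacet
facet normal -0.107 0.370 0.923
outer loop
vertex -2.017 -2.344 2.602
vertex -2.329 -2.985 2.823
vertex -0.446 -3.342 3.184
endloop
endfacet
facet normal -0.782 0.173 -0.599
outer loop
vertex -2.329 -2.985 2.823
vertex -1.814 -3.038 2.136
vertex -2.253 -3.666 2.527
endloop
endfacet
facet normal -0.246 -0.409 0.879
outer loop
vertex -2.329 -2.985 2.823
vertex -2.253 -3.666 2.527
vertex -0.446 -3.342 3.184
endloop
endfacet
facet normal -0.782 0.173 -0.599
outer loop
vertex -2.253 -3.666 2.527
vertex -1.814 -3.038 2.136
vertex -1.847 -3.874 1.937
endloop
endfacet
facet normal 0.038 -0.934 0.356
outer loop
vertex -2.253 -3.666 2.527
vertex -1.847 -3.874 1.937
vertex -0.446 -3.342 3.184
endloop
endfacet
facet normal -0.782 0.173 -0.599
outer loop
vertex -1.847 -3.874 1.937
vertex -1.814 -3.038 2.136
vertex -1.416 -3.453 1.496
endloop
endfacet
facet normal 0.532 -0.809 -0.252
outer loop
vertex -1.847 -3.874 1.937
vertex -1.416 -3.453 1.496
vertex -0.446 -3.342 3.184
endloop
endfacet
facet normal -0.938 0.205 0.279
outer loop
vertex 1.172 -2.642 0.002
vertex 0.889 -3.426 -0.375
vertex 1.153 -3.408 0.501
endloop
endfacet
facet normal -0.469 0.490 0.735
outer loop
vertex 1.172 -2.642 0.002
vertex 1.153 -3.408 0.501
vertex 1.862 -2.834 0.571
endloop
endfacet
facet normal -0.044 0.929 0.367
outer loop
vertex 1.172 -2.642 0.002
vertex 1.862 -2.834 0.571
vertex 2.036 -2.497 -0.261
endloop
endfacet
facet normal -0.250 0.915 -0.316
outer loop
vertex 1.172 -2.642 0.002
vertex 2.036 -2.497 -0.261
vertex 1.434 -2.863 -0.846
endloop
endfacet
facet normal -0.803 0.468 -0.370
outer loop
vertex 1.172 -2.642 0.002
vertex 1.434 -2.863 -0.846
vertex 0.889 -3.426 -0.375
endloop
endfacet
facet normal -0.067 -0.038 0.997
outer loop
vertex 1.862 -2.834 0.571
vertex 1.153 -3.408 0.501
vertex 2.006 -3.737 0.546
endloop
endfacet
facet normal -0.826 -0.500 0.259
outer loop
vertex 1.153 -3.408 0.501
vertex 0.889 -3.426 -0.375
vertex 1.404 -4.103 -0.039
endloop
endfacet
facet normal -0.607 -0.075 -0.791
outer loop
vertex 0.889 -3.426 -0.375
vertex 1.434 -2.863 -0.846
vertex 1.578 -3.766 -0.871
endloop
endfacet
facet normal 0.288 0.650 -0.703
outer loop
vertex 1.434 -2.863 -0.846
vertex 2.036 -2.497 -0.261
vertex 2.287 -3.192 -0.801
endloop
endfacet
facet normal 0.621 0.672 0.402
outer loop
vertex 2.036 -2.497 -0.261
vertex 1.862 -2.834 0.571
vertex 2.551 -3.174 0.075
endloop
endfacet
facet normal 0.250 -0.915 0.316
outer loop
vertex 2.268 -3.958 -0.302
vertex 2.006 -3.737 0.546
vertex 1.404 -4.103 -0.039
endloop
endfacet
facet normal 0.044 -0.929 -0.367
outer loop
vertex 2.268 -3.958 -0.302
vertex 1.404 -4.103 -0.039
vertex 1.578 -3.766 -0.871
endloop
endfacet
facet normal 0.469 -0.490 -0.735
outer loop
vertex 2.268 -3.958 -0.302
vertex 1.578 -3.766 -0.871
vertex 2.287 -3.192 -0.801
endloop
endfacet
facet normal 0.938 -0.205 -0.279
outer loop
vertex 2.268 -3.958 -0.302
vertex 2.287 -3.192 -0.801
vertex 2.551 -3.174 0.075
endloop
endfacet
facet normal 0.803 -0.468 0.370
outer loop
vertex 2.268 -3.958 -0.302
vertex 2.551 -3.174 0.075
vertex 2.006 -3.737 0.546
endloop
endfacet
facet normal -0.288 -0.650 0.703
outer loop
vertex 1.404 -4.103 -0.039
vertex 2.006 -3.737 0.546
vertex 1.153 -3.408 0.501
endloop
endfacet
facet normal -0.621 -0.672 -0.402
outer loop
vertex 1.578 -3.766 -0.871
vertex 1.404 -4.103 -0.039
vertex 0.889 -3.426 -0.375
endloop
endfacet
facet normal 0.067 0.038 -0.997
outer loop
vertex 2.287 -3.192 -0.801
vertex 1.578 -3.766 -0.871
vertex 1.434 -2.863 -0.846
endloop
endfacet
facet normal 0.826 0.500 -0.259
outer loop
vertex 2.551 -3.174 0.075
vertex 2.287 -3.192 -0.801
vertex 2.036 -2.497 -0.261
endloop
endfacet
facet normal 0.607 0.075 0.791
outer loop
vertex 2.006 -3.737 0.546
vertex 2.551 -3.174 0.075
vertex 1.862 -2.834 0.571
endloop
endfacet

endsolid


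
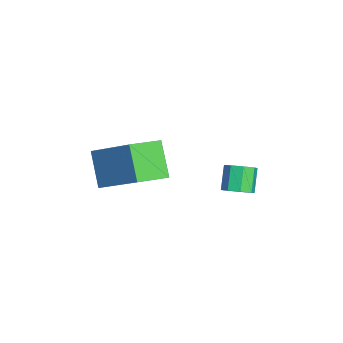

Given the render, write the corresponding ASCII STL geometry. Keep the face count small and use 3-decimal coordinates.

solid 
facet normal 0.627 -0.164 -0.762
outer loop
vertex 4.419 1.082 -3.547
vertex 4.133 1.447 -3.861
vertex 4.569 1.482 -3.51
endloop
endfacet
facet normal 0.696 -0.321 0.642
outer loop
vertex 4.419 1.082 -3.547
vertex 4.569 1.482 -3.51
vertex 3.792 1.247 -2.785
endloop
endfacet
facet normal 0.696 -0.319 0.643
outer loop
vertex 3.792 1.247 -2.785
vertex 4.569 1.482 -3.51
vertex 3.942 1.647 -2.749
endloop
endfacet
facet normal -0.626 0.166 0.762
outer loop
vertex 3.792 1.247 -2.785
vertex 3.942 1.647 -2.749
vertex 3.507 1.613 -3.099
endloop
endfacet
facet normal 0.626 -0.166 -0.762
outer loop
vertex 4.569 1.482 -3.51
vertex 4.133 1.447 -3.861
vertex 4.464 1.861 -3.679
endloop
endfacet
facet normal 0.739 0.434 0.515
outer loop
vertex 4.569 1.482 -3.51
vertex 4.464 1.861 -3.679
vertex 3.942 1.647 -2.749
endloop
endfacet
facet normal 0.740 0.432 0.515
outer loop
vertex 3.942 1.647 -2.749
vertex 4.464 1.861 -3.679
vertex 3.837 2.027 -2.917
endloop
endfacet
facet normal -0.626 0.164 0.762
outer loop
vertex 3.942 1.647 -2.749
vertex 3.837 2.027 -2.917
vertex 3.507 1.613 -3.099
endloop
endfacet
facet normal 0.625 -0.165 -0.763
outer loop
vertex 4.464 1.861 -3.679
vertex 4.133 1.447 -3.861
vertex 4.165 1.999 -3.954
endloop
endfacet
facet normal 0.351 0.932 0.086
outer loop
vertex 4.464 1.861 -3.679
vertex 4.165 1.999 -3.954
vertex 3.837 2.027 -2.917
endloop
endfacet
facet normal 0.350 0.933 0.086
outer loop
vertex 3.837 2.027 -2.917
vertex 4.165 1.999 -3.954
vertex 3.539 2.164 -3.192
endloop
endfacet
facet normal -0.627 0.165 0.761
outer loop
vertex 3.837 2.027 -2.917
vertex 3.539 2.164 -3.192
vertex 3.507 1.613 -3.099
endloop
endfacet
facet normal 0.627 -0.165 -0.761
outer loop
vertex 4.165 1.999 -3.954
vertex 4.133 1.447 -3.861
vertex 3.848 1.813 -4.175
endloop
endfacet
facet normal -0.245 0.886 -0.394
outer loop
vertex 4.165 1.999 -3.954
vertex 3.848 1.813 -4.175
vertex 3.539 2.164 -3.192
endloop
endfacet
facet normal -0.245 0.886 -0.393
outer loop
vertex 3.539 2.164 -3.192
vertex 3.848 1.813 -4.175
vertex 3.221 1.978 -3.413
endloop
endfacet
facet normal -0.626 0.165 0.762
outer loop
vertex 3.539 2.164 -3.192
vertex 3.221 1.978 -3.413
vertex 3.507 1.613 -3.099
endloop
endfacet
facet normal 0.626 -0.166 -0.762
outer loop
vertex 3.848 1.813 -4.175
vertex 4.133 1.447 -3.861
vertex 3.698 1.413 -4.211
endloop
endfacet
facet normal -0.697 0.319 -0.642
outer loop
vertex 3.848 1.813 -4.175
vertex 3.698 1.413 -4.211
vertex 3.221 1.978 -3.413
endloop
endfacet
facet normal -0.696 0.320 -0.643
outer loop
vertex 3.221 1.978 -3.413
vertex 3.698 1.413 -4.211
vertex 3.071 1.578 -3.45
endloop
endfacet
facet normal -0.627 0.164 0.762
outer loop
vertex 3.221 1.978 -3.413
vertex 3.071 1.578 -3.45
vertex 3.507 1.613 -3.099
endloop
endfacet
facet normal 0.626 -0.164 -0.762
outer loop
vertex 3.698 1.413 -4.211
vertex 4.133 1.447 -3.861
vertex 3.803 1.033 -4.043
endloop
endfacet
facet normal -0.740 -0.432 -0.516
outer loop
vertex 3.698 1.413 -4.211
vertex 3.803 1.033 -4.043
vertex 3.071 1.578 -3.45
endloop
endfacet
facet normal -0.740 -0.434 -0.514
outer loop
vertex 3.071 1.578 -3.45
vertex 3.803 1.033 -4.043
vertex 3.176 1.199 -3.281
endloop
endfacet
facet normal -0.626 0.166 0.762
outer loop
vertex 3.071 1.578 -3.45
vertex 3.176 1.199 -3.281
vertex 3.507 1.613 -3.099
endloop
endfacet
facet normal 0.627 -0.165 -0.761
outer loop
vertex 3.803 1.033 -4.043
vertex 4.133 1.447 -3.861
vertex 4.101 0.896 -3.768
endloop
endfacet
facet normal -0.350 -0.933 -0.085
outer loop
vertex 3.803 1.033 -4.043
vertex 4.101 0.896 -3.768
vertex 3.176 1.199 -3.281
endloop
endfacet
facet normal -0.351 -0.932 -0.086
outer loop
vertex 3.176 1.199 -3.281
vertex 4.101 0.896 -3.768
vertex 3.475 1.061 -3.006
endloop
endfacet
facet normal -0.625 0.165 0.763
outer loop
vertex 3.176 1.199 -3.281
vertex 3.475 1.061 -3.006
vertex 3.507 1.613 -3.099
endloop
endfacet
facet normal 0.626 -0.165 -0.762
outer loop
vertex 4.101 0.896 -3.768
vertex 4.133 1.447 -3.861
vertex 4.419 1.082 -3.547
endloop
endfacet
facet normal 0.245 -0.886 0.393
outer loop
vertex 4.101 0.896 -3.768
vertex 4.419 1.082 -3.547
vertex 3.475 1.061 -3.006
endloop
endfacet
facet normal 0.245 -0.886 0.394
outer loop
vertex 3.475 1.061 -3.006
vertex 4.419 1.082 -3.547
vertex 3.792 1.247 -2.785
endloop
endfacet
facet normal -0.627 0.165 0.761
outer loop
vertex 3.475 1.061 -3.006
vertex 3.792 1.247 -2.785
vertex 3.507 1.613 -3.099
endloop
endfacet
facet normal -0.631 -0.123 0.766
outer loop
vertex 4.448 -2.111 -0.996
vertex 3.791 -1.04 -1.365
vertex 3.195 -3.303 -2.221
endloop
endfacet
facet normal 0.502 -0.818 0.282
outer loop
vertex 4.129 -3.12 -3.355
vertex 4.448 -2.111 -0.996
vertex 3.195 -3.303 -2.221
endloop
endfacet
facet normal -0.631 -0.123 0.766
outer loop
vertex 3.195 -3.303 -2.221
vertex 3.791 -1.04 -1.365
vertex 2.537 -2.232 -2.591
endloop
endfacet
facet normal -0.591 -0.563 -0.578
outer loop
vertex 2.537 -2.232 -2.591
vertex 4.129 -3.12 -3.355
vertex 3.195 -3.303 -2.221
endloop
endfacet
facet normal 0.592 0.562 0.578
outer loop
vertex 4.448 -2.111 -0.996
vertex 4.725 -0.857 -2.499
vertex 3.791 -1.04 -1.365
endloop
endfacet
facet normal 0.502 -0.818 0.282
outer loop
vertex 5.383 -1.928 -2.129
vertex 4.448 -2.111 -0.996
vertex 4.129 -3.12 -3.355
endloop
endfacet
facet normal 0.591 0.563 0.578
outer loop
vertex 5.383 -1.928 -2.129
vertex 4.725 -0.857 -2.499
vertex 4.448 -2.111 -0.996
endloop
endfacet
facet normal -0.502 0.818 -0.282
outer loop
vertex 3.791 -1.04 -1.365
vertex 4.725 -0.857 -2.499
vertex 2.537 -2.232 -2.591
endloop
endfacet
facet normal -0.591 -0.562 -0.579
outer loop
vertex 3.472 -2.049 -3.724
vertex 4.129 -3.12 -3.355
vertex 2.537 -2.232 -2.591
endloop
endfacet
facet normal -0.502 0.818 -0.282
outer loop
vertex 2.537 -2.232 -2.591
vertex 4.725 -0.857 -2.499
vertex 3.472 -2.049 -3.724
endloop
endfacet
facet normal 0.631 0.123 -0.766
outer loop
vertex 3.472 -2.049 -3.724
vertex 5.383 -1.928 -2.129
vertex 4.129 -3.12 -3.355
endloop
endfacet
facet normal 0.631 0.123 -0.766
outer loop
vertex 4.725 -0.857 -2.499
vertex 5.383 -1.928 -2.129
vertex 3.472 -2.049 -3.724
endloop
endfacet

endsolid


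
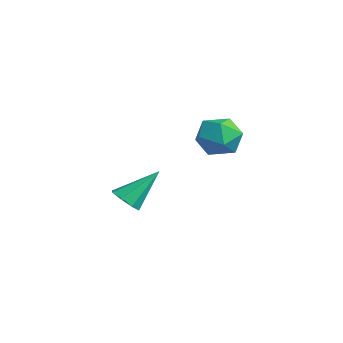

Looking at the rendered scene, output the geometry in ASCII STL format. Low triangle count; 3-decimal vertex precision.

solid 
facet normal 0.374 0.887 -0.270
outer loop
vertex 1.327 1.829 0.973
vertex 0.727 2.207 1.385
vertex 1.431 2.025 1.762
endloop
endfacet
facet normal 0.891 0.400 -0.217
outer loop
vertex 1.327 1.829 0.973
vertex 1.431 2.025 1.762
vertex 1.689 1.298 1.482
endloop
endfacet
facet normal 0.736 -0.135 -0.664
outer loop
vertex 1.327 1.829 0.973
vertex 1.689 1.298 1.482
vertex 1.143 1.031 0.931
endloop
endfacet
facet normal 0.123 0.024 -0.992
outer loop
vertex 1.327 1.829 0.973
vertex 1.143 1.031 0.931
vertex 0.548 1.593 0.871
endloop
endfacet
facet normal -0.101 0.656 -0.748
outer loop
vertex 1.327 1.829 0.973
vertex 0.548 1.593 0.871
vertex 0.727 2.207 1.385
endloop
endfacet
facet normal 0.883 0.141 0.448
outer loop
vertex 1.689 1.298 1.482
vertex 1.431 2.025 1.762
vertex 1.312 1.347 2.209
endloop
endfacet
facet normal 0.046 0.930 0.364
outer loop
vertex 1.431 2.025 1.762
vertex 0.727 2.207 1.385
vertex 0.717 1.909 2.149
endloop
endfacet
facet normal -0.722 0.555 -0.412
outer loop
vertex 0.727 2.207 1.385
vertex 0.548 1.593 0.871
vertex 0.171 1.642 1.598
endloop
endfacet
facet normal -0.361 -0.468 -0.806
outer loop
vertex 0.548 1.593 0.871
vertex 1.143 1.031 0.931
vertex 0.429 0.915 1.318
endloop
endfacet
facet normal 0.632 -0.725 -0.275
outer loop
vertex 1.143 1.031 0.931
vertex 1.689 1.298 1.482
vertex 1.133 0.733 1.695
endloop
endfacet
facet normal -0.123 -0.024 0.992
outer loop
vertex 0.533 1.111 2.107
vertex 1.312 1.347 2.209
vertex 0.717 1.909 2.149
endloop
endfacet
facet normal -0.736 0.135 0.664
outer loop
vertex 0.533 1.111 2.107
vertex 0.717 1.909 2.149
vertex 0.171 1.642 1.598
endloop
endfacet
facet normal -0.891 -0.400 0.217
outer loop
vertex 0.533 1.111 2.107
vertex 0.171 1.642 1.598
vertex 0.429 0.915 1.318
endloop
endfacet
facet normal -0.374 -0.887 0.270
outer loop
vertex 0.533 1.111 2.107
vertex 0.429 0.915 1.318
vertex 1.133 0.733 1.695
endloop
endfacet
facet normal 0.101 -0.656 0.748
outer loop
vertex 0.533 1.111 2.107
vertex 1.133 0.733 1.695
vertex 1.312 1.347 2.209
endloop
endfacet
facet normal 0.361 0.468 0.806
outer loop
vertex 0.717 1.909 2.149
vertex 1.312 1.347 2.209
vertex 1.431 2.025 1.762
endloop
endfacet
facet normal -0.632 0.725 0.275
outer loop
vertex 0.171 1.642 1.598
vertex 0.717 1.909 2.149
vertex 0.727 2.207 1.385
endloop
endfacet
facet normal -0.883 -0.141 -0.448
outer loop
vertex 0.429 0.915 1.318
vertex 0.171 1.642 1.598
vertex 0.548 1.593 0.871
endloop
endfacet
facet normal -0.046 -0.930 -0.364
outer loop
vertex 1.133 0.733 1.695
vertex 0.429 0.915 1.318
vertex 1.143 1.031 0.931
endloop
endfacet
facet normal 0.722 -0.555 0.412
outer loop
vertex 1.312 1.347 2.209
vertex 1.133 0.733 1.695
vertex 1.689 1.298 1.482
endloop
endfacet
facet normal -0.051 -0.698 -0.715
outer loop
vertex -2.438 0.184 -2.631
vertex -2.861 -0.115 -2.309
vertex -2.872 0.322 -2.735
endloop
endfacet
facet normal 0.363 0.846 -0.391
outer loop
vertex -2.438 0.184 -2.631
vertex -2.872 0.322 -2.735
vertex -2.779 1.015 -1.151
endloop
endfacet
facet normal -0.051 -0.698 -0.714
outer loop
vertex -2.872 0.322 -2.735
vertex -2.861 -0.115 -2.309
vertex -3.299 0.204 -2.589
endloop
endfacet
facet normal -0.360 0.862 -0.356
outer loop
vertex -2.872 0.322 -2.735
vertex -3.299 0.204 -2.589
vertex -2.779 1.015 -1.151
endloop
endfacet
facet normal -0.051 -0.698 -0.715
outer loop
vertex -3.299 0.204 -2.589
vertex -2.861 -0.115 -2.309
vertex -3.47 -0.101 -2.279
endloop
endfacet
facet normal -0.861 0.508 0.025
outer loop
vertex -3.299 0.204 -2.589
vertex -3.47 -0.101 -2.279
vertex -2.779 1.015 -1.151
endloop
endfacet
facet normal -0.051 -0.697 -0.715
outer loop
vertex -3.47 -0.101 -2.279
vertex -2.861 -0.115 -2.309
vertex -3.284 -0.414 -1.987
endloop
endfacet
facet normal -0.848 -0.010 0.530
outer loop
vertex -3.47 -0.101 -2.279
vertex -3.284 -0.414 -1.987
vertex -2.779 1.015 -1.151
endloop
endfacet
facet normal -0.051 -0.698 -0.715
outer loop
vertex -3.284 -0.414 -1.987
vertex -2.861 -0.115 -2.309
vertex -2.851 -0.552 -1.883
endloop
endfacet
facet normal -0.330 -0.387 0.861
outer loop
vertex -3.284 -0.414 -1.987
vertex -2.851 -0.552 -1.883
vertex -2.779 1.015 -1.151
endloop
endfacet
facet normal -0.051 -0.698 -0.715
outer loop
vertex -2.851 -0.552 -1.883
vertex -2.861 -0.115 -2.309
vertex -2.423 -0.434 -2.029
endloop
endfacet
facet normal 0.393 -0.404 0.826
outer loop
vertex -2.851 -0.552 -1.883
vertex -2.423 -0.434 -2.029
vertex -2.779 1.015 -1.151
endloop
endfacet
facet normal -0.050 -0.697 -0.716
outer loop
vertex -2.423 -0.434 -2.029
vertex -2.861 -0.115 -2.309
vertex -2.252 -0.129 -2.338
endloop
endfacet
facet normal 0.894 -0.050 0.445
outer loop
vertex -2.423 -0.434 -2.029
vertex -2.252 -0.129 -2.338
vertex -2.779 1.015 -1.151
endloop
endfacet
facet normal -0.050 -0.698 -0.714
outer loop
vertex -2.252 -0.129 -2.338
vertex -2.861 -0.115 -2.309
vertex -2.438 0.184 -2.631
endloop
endfacet
facet normal 0.882 0.468 -0.060
outer loop
vertex -2.252 -0.129 -2.338
vertex -2.438 0.184 -2.631
vertex -2.779 1.015 -1.151
endloop
endfacet

endsolid


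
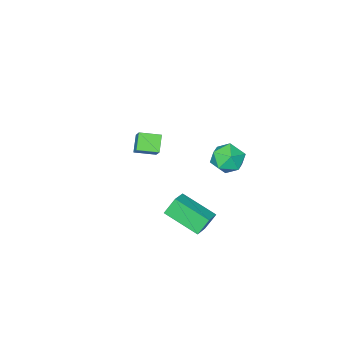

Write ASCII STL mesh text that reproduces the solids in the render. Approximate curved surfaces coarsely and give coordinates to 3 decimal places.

solid 
facet normal -0.822 -0.425 -0.378
outer loop
vertex 3.231 2.245 1.107
vertex 2.64 4.073 0.337
vertex 3.772 2.028 0.174
endloop
endfacet
facet normal 0.286 -0.884 0.371
outer loop
vertex 4.66 2.487 0.583
vertex 3.231 2.245 1.107
vertex 3.772 2.028 0.174
endloop
endfacet
facet normal -0.822 -0.425 -0.378
outer loop
vertex 3.772 2.028 0.174
vertex 2.64 4.073 0.337
vertex 3.181 3.856 -0.595
endloop
endfacet
facet normal 0.492 -0.197 -0.848
outer loop
vertex 3.181 3.856 -0.595
vertex 4.66 2.487 0.583
vertex 3.772 2.028 0.174
endloop
endfacet
facet normal -0.493 0.198 0.848
outer loop
vertex 3.231 2.245 1.107
vertex 3.528 4.532 0.746
vertex 2.64 4.073 0.337
endloop
endfacet
facet normal 0.286 -0.883 0.372
outer loop
vertex 4.119 2.704 1.515
vertex 3.231 2.245 1.107
vertex 4.66 2.487 0.583
endloop
endfacet
facet normal -0.492 0.198 0.848
outer loop
vertex 4.119 2.704 1.515
vertex 3.528 4.532 0.746
vertex 3.231 2.245 1.107
endloop
endfacet
facet normal -0.286 0.883 -0.371
outer loop
vertex 2.64 4.073 0.337
vertex 3.528 4.532 0.746
vertex 3.181 3.856 -0.595
endloop
endfacet
facet normal 0.492 -0.198 -0.848
outer loop
vertex 4.069 4.315 -0.187
vertex 4.66 2.487 0.583
vertex 3.181 3.856 -0.595
endloop
endfacet
facet normal -0.286 0.883 -0.371
outer loop
vertex 3.181 3.856 -0.595
vertex 3.528 4.532 0.746
vertex 4.069 4.315 -0.187
endloop
endfacet
facet normal 0.822 0.425 0.378
outer loop
vertex 4.069 4.315 -0.187
vertex 4.119 2.704 1.515
vertex 4.66 2.487 0.583
endloop
endfacet
facet normal 0.822 0.425 0.378
outer loop
vertex 3.528 4.532 0.746
vertex 4.119 2.704 1.515
vertex 4.069 4.315 -0.187
endloop
endfacet
facet normal -0.558 -0.479 0.678
outer loop
vertex 1.566 -3.088 1.595
vertex 0.663 -2.324 1.392
vertex 1.079 -3.928 0.6
endloop
endfacet
facet normal 0.753 -0.636 0.169
outer loop
vertex 1.697 -3.396 -0.152
vertex 1.566 -3.088 1.595
vertex 1.079 -3.928 0.6
endloop
endfacet
facet normal -0.557 -0.479 0.678
outer loop
vertex 1.079 -3.928 0.6
vertex 0.663 -2.324 1.392
vertex 0.175 -3.164 0.398
endloop
endfacet
facet normal -0.351 -0.604 -0.716
outer loop
vertex 0.175 -3.164 0.398
vertex 1.697 -3.396 -0.152
vertex 1.079 -3.928 0.6
endloop
endfacet
facet normal 0.350 0.604 0.716
outer loop
vertex 1.566 -3.088 1.595
vertex 1.281 -1.792 0.64
vertex 0.663 -2.324 1.392
endloop
endfacet
facet normal 0.752 -0.637 0.169
outer loop
vertex 2.185 -2.556 0.842
vertex 1.566 -3.088 1.595
vertex 1.697 -3.396 -0.152
endloop
endfacet
facet normal 0.351 0.604 0.715
outer loop
vertex 2.185 -2.556 0.842
vertex 1.281 -1.792 0.64
vertex 1.566 -3.088 1.595
endloop
endfacet
facet normal -0.753 0.636 -0.168
outer loop
vertex 0.663 -2.324 1.392
vertex 1.281 -1.792 0.64
vertex 0.175 -3.164 0.398
endloop
endfacet
facet normal -0.351 -0.604 -0.715
outer loop
vertex 0.794 -2.632 -0.355
vertex 1.697 -3.396 -0.152
vertex 0.175 -3.164 0.398
endloop
endfacet
facet normal -0.753 0.636 -0.169
outer loop
vertex 0.175 -3.164 0.398
vertex 1.281 -1.792 0.64
vertex 0.794 -2.632 -0.355
endloop
endfacet
facet normal 0.558 0.479 -0.678
outer loop
vertex 0.794 -2.632 -0.355
vertex 2.185 -2.556 0.842
vertex 1.697 -3.396 -0.152
endloop
endfacet
facet normal 0.557 0.480 -0.678
outer loop
vertex 1.281 -1.792 0.64
vertex 2.185 -2.556 0.842
vertex 0.794 -2.632 -0.355
endloop
endfacet
facet normal -0.804 0.058 0.592
outer loop
vertex -0.456 2.81 2.485
vertex -0.722 1.875 2.215
vertex -0.123 2.018 3.015
endloop
endfacet
facet normal -0.268 0.455 0.849
outer loop
vertex -0.456 2.81 2.485
vertex -0.123 2.018 3.015
vertex 0.502 2.782 2.803
endloop
endfacet
facet normal -0.089 0.932 0.350
outer loop
vertex -0.456 2.81 2.485
vertex 0.502 2.782 2.803
vertex 0.289 3.111 1.873
endloop
endfacet
facet normal -0.513 0.831 -0.216
outer loop
vertex -0.456 2.81 2.485
vertex 0.289 3.111 1.873
vertex -0.467 2.55 1.51
endloop
endfacet
facet normal -0.954 0.291 -0.067
outer loop
vertex -0.456 2.81 2.485
vertex -0.467 2.55 1.51
vertex -0.722 1.875 2.215
endloop
endfacet
facet normal 0.292 0.026 0.956
outer loop
vertex 0.502 2.782 2.803
vertex -0.123 2.018 3.015
vertex 0.827 1.83 2.73
endloop
endfacet
facet normal -0.574 -0.616 0.540
outer loop
vertex -0.123 2.018 3.015
vertex -0.722 1.875 2.215
vertex 0.071 1.269 2.367
endloop
endfacet
facet normal -0.817 -0.239 -0.524
outer loop
vertex -0.722 1.875 2.215
vertex -0.467 2.55 1.51
vertex -0.142 1.598 1.437
endloop
endfacet
facet normal -0.104 0.635 -0.765
outer loop
vertex -0.467 2.55 1.51
vertex 0.289 3.111 1.873
vertex 0.483 2.362 1.225
endloop
endfacet
facet normal 0.582 0.799 0.149
outer loop
vertex 0.289 3.111 1.873
vertex 0.502 2.782 2.803
vertex 1.082 2.505 2.025
endloop
endfacet
facet normal 0.513 -0.831 0.216
outer loop
vertex 0.816 1.57 1.755
vertex 0.827 1.83 2.73
vertex 0.071 1.269 2.367
endloop
endfacet
facet normal 0.089 -0.932 -0.350
outer loop
vertex 0.816 1.57 1.755
vertex 0.071 1.269 2.367
vertex -0.142 1.598 1.437
endloop
endfacet
facet normal 0.268 -0.455 -0.849
outer loop
vertex 0.816 1.57 1.755
vertex -0.142 1.598 1.437
vertex 0.483 2.362 1.225
endloop
endfacet
facet normal 0.804 -0.058 -0.592
outer loop
vertex 0.816 1.57 1.755
vertex 0.483 2.362 1.225
vertex 1.082 2.505 2.025
endloop
endfacet
facet normal 0.954 -0.291 0.067
outer loop
vertex 0.816 1.57 1.755
vertex 1.082 2.505 2.025
vertex 0.827 1.83 2.73
endloop
endfacet
facet normal 0.104 -0.635 0.765
outer loop
vertex 0.071 1.269 2.367
vertex 0.827 1.83 2.73
vertex -0.123 2.018 3.015
endloop
endfacet
facet normal -0.582 -0.799 -0.149
outer loop
vertex -0.142 1.598 1.437
vertex 0.071 1.269 2.367
vertex -0.722 1.875 2.215
endloop
endfacet
facet normal -0.292 -0.026 -0.956
outer loop
vertex 0.483 2.362 1.225
vertex -0.142 1.598 1.437
vertex -0.467 2.55 1.51
endloop
endfacet
facet normal 0.574 0.616 -0.540
outer loop
vertex 1.082 2.505 2.025
vertex 0.483 2.362 1.225
vertex 0.289 3.111 1.873
endloop
endfacet
facet normal 0.817 0.239 0.524
outer loop
vertex 0.827 1.83 2.73
vertex 1.082 2.505 2.025
vertex 0.502 2.782 2.803
endloop
endfacet

endsolid


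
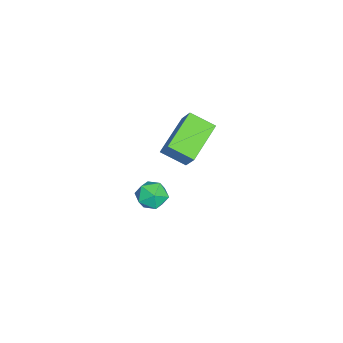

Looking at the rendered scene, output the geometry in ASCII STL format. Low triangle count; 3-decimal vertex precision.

solid 
facet normal -0.882 0.256 0.396
outer loop
vertex -4.215 3.292 -2.29
vertex -3.628 3.79 -1.305
vertex -4.155 4.489 -2.932
endloop
endfacet
facet normal -0.469 -0.399 -0.788
outer loop
vertex -2.232 3.93 -3.795
vertex -4.215 3.292 -2.29
vertex -4.155 4.489 -2.932
endloop
endfacet
facet normal -0.882 0.256 0.396
outer loop
vertex -4.155 4.489 -2.932
vertex -3.628 3.79 -1.305
vertex -3.568 4.987 -1.947
endloop
endfacet
facet normal 0.044 0.881 -0.472
outer loop
vertex -3.568 4.987 -1.947
vertex -2.232 3.93 -3.795
vertex -4.155 4.489 -2.932
endloop
endfacet
facet normal -0.044 -0.881 0.472
outer loop
vertex -4.215 3.292 -2.29
vertex -1.705 3.231 -2.168
vertex -3.628 3.79 -1.305
endloop
endfacet
facet normal -0.469 -0.399 -0.788
outer loop
vertex -2.292 2.733 -3.153
vertex -4.215 3.292 -2.29
vertex -2.232 3.93 -3.795
endloop
endfacet
facet normal -0.044 -0.881 0.472
outer loop
vertex -2.292 2.733 -3.153
vertex -1.705 3.231 -2.168
vertex -4.215 3.292 -2.29
endloop
endfacet
facet normal 0.469 0.399 0.788
outer loop
vertex -3.628 3.79 -1.305
vertex -1.705 3.231 -2.168
vertex -3.568 4.987 -1.947
endloop
endfacet
facet normal 0.044 0.881 -0.472
outer loop
vertex -1.645 4.428 -2.81
vertex -2.232 3.93 -3.795
vertex -3.568 4.987 -1.947
endloop
endfacet
facet normal 0.469 0.399 0.788
outer loop
vertex -3.568 4.987 -1.947
vertex -1.705 3.231 -2.168
vertex -1.645 4.428 -2.81
endloop
endfacet
facet normal 0.882 -0.256 -0.396
outer loop
vertex -1.645 4.428 -2.81
vertex -2.292 2.733 -3.153
vertex -2.232 3.93 -3.795
endloop
endfacet
facet normal 0.882 -0.256 -0.396
outer loop
vertex -1.705 3.231 -2.168
vertex -2.292 2.733 -3.153
vertex -1.645 4.428 -2.81
endloop
endfacet
facet normal -0.460 0.800 0.385
outer loop
vertex 2.443 4.263 -1.77
vertex 1.735 3.911 -1.885
vertex 2.127 3.805 -1.197
endloop
endfacet
facet normal 0.186 0.715 0.674
outer loop
vertex 2.443 4.263 -1.77
vertex 2.127 3.805 -1.197
vertex 2.908 3.757 -1.362
endloop
endfacet
facet normal 0.667 0.731 0.146
outer loop
vertex 2.443 4.263 -1.77
vertex 2.908 3.757 -1.362
vertex 2.998 3.833 -2.152
endloop
endfacet
facet normal 0.317 0.825 -0.468
outer loop
vertex 2.443 4.263 -1.77
vertex 2.998 3.833 -2.152
vertex 2.273 3.928 -2.476
endloop
endfacet
facet normal -0.379 0.868 -0.320
outer loop
vertex 2.443 4.263 -1.77
vertex 2.273 3.928 -2.476
vertex 1.735 3.911 -1.885
endloop
endfacet
facet normal 0.210 0.069 0.975
outer loop
vertex 2.908 3.757 -1.362
vertex 2.127 3.805 -1.197
vertex 2.487 3.092 -1.224
endloop
endfacet
facet normal -0.836 0.205 0.508
outer loop
vertex 2.127 3.805 -1.197
vertex 1.735 3.911 -1.885
vertex 1.762 3.187 -1.548
endloop
endfacet
facet normal -0.706 0.316 -0.634
outer loop
vertex 1.735 3.911 -1.885
vertex 2.273 3.928 -2.476
vertex 1.852 3.263 -2.338
endloop
endfacet
facet normal 0.422 0.246 -0.872
outer loop
vertex 2.273 3.928 -2.476
vertex 2.998 3.833 -2.152
vertex 2.633 3.215 -2.503
endloop
endfacet
facet normal 0.988 0.093 0.122
outer loop
vertex 2.998 3.833 -2.152
vertex 2.908 3.757 -1.362
vertex 3.025 3.109 -1.815
endloop
endfacet
facet normal -0.317 -0.825 0.468
outer loop
vertex 2.317 2.757 -1.93
vertex 2.487 3.092 -1.224
vertex 1.762 3.187 -1.548
endloop
endfacet
facet normal -0.667 -0.731 -0.146
outer loop
vertex 2.317 2.757 -1.93
vertex 1.762 3.187 -1.548
vertex 1.852 3.263 -2.338
endloop
endfacet
facet normal -0.186 -0.715 -0.674
outer loop
vertex 2.317 2.757 -1.93
vertex 1.852 3.263 -2.338
vertex 2.633 3.215 -2.503
endloop
endfacet
facet normal 0.460 -0.800 -0.385
outer loop
vertex 2.317 2.757 -1.93
vertex 2.633 3.215 -2.503
vertex 3.025 3.109 -1.815
endloop
endfacet
facet normal 0.379 -0.868 0.320
outer loop
vertex 2.317 2.757 -1.93
vertex 3.025 3.109 -1.815
vertex 2.487 3.092 -1.224
endloop
endfacet
facet normal -0.422 -0.246 0.872
outer loop
vertex 1.762 3.187 -1.548
vertex 2.487 3.092 -1.224
vertex 2.127 3.805 -1.197
endloop
endfacet
facet normal -0.988 -0.093 -0.122
outer loop
vertex 1.852 3.263 -2.338
vertex 1.762 3.187 -1.548
vertex 1.735 3.911 -1.885
endloop
endfacet
facet normal -0.210 -0.069 -0.975
outer loop
vertex 2.633 3.215 -2.503
vertex 1.852 3.263 -2.338
vertex 2.273 3.928 -2.476
endloop
endfacet
facet normal 0.836 -0.205 -0.508
outer loop
vertex 3.025 3.109 -1.815
vertex 2.633 3.215 -2.503
vertex 2.998 3.833 -2.152
endloop
endfacet
facet normal 0.706 -0.316 0.634
outer loop
vertex 2.487 3.092 -1.224
vertex 3.025 3.109 -1.815
vertex 2.908 3.757 -1.362
endloop
endfacet

endsolid
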